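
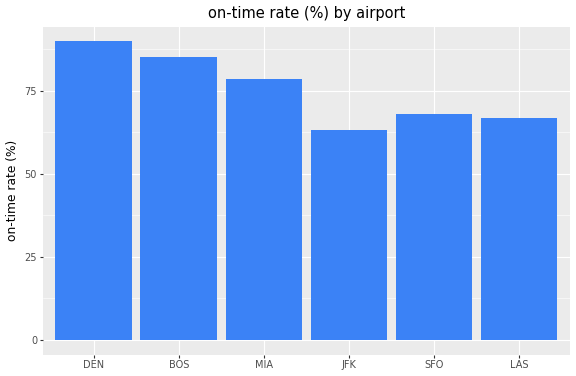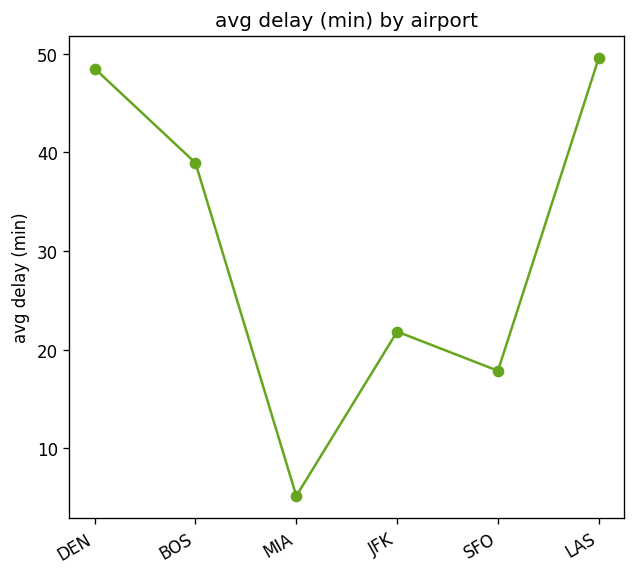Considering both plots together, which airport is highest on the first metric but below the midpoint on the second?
MIA

Chart 2 median avg delay (min) ≈ 30; below-median airports: MIA, JFK, SFO. Among those, MIA has the highest on-time rate (%) (≈ 80).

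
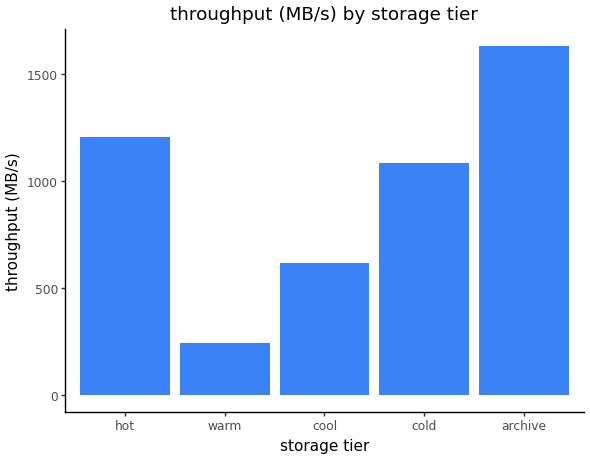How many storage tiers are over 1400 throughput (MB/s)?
Above 1400: archive.

1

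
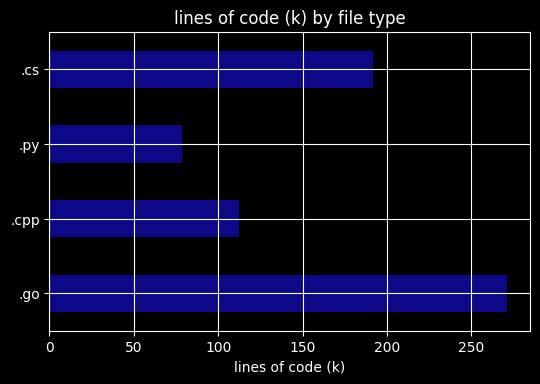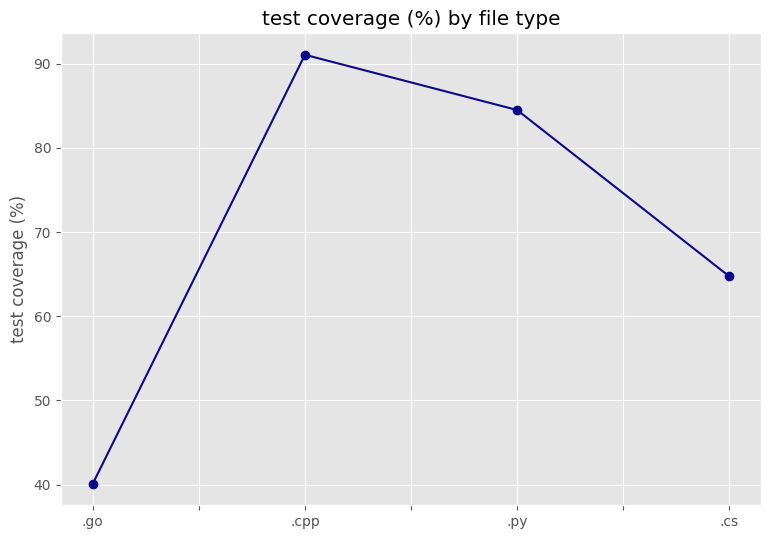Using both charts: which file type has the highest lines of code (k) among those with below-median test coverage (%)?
Chart 2 median test coverage (%) ≈ 70; below-median file types: .go, .cs. Among those, .go has the highest lines of code (k) (≈ 275).

.go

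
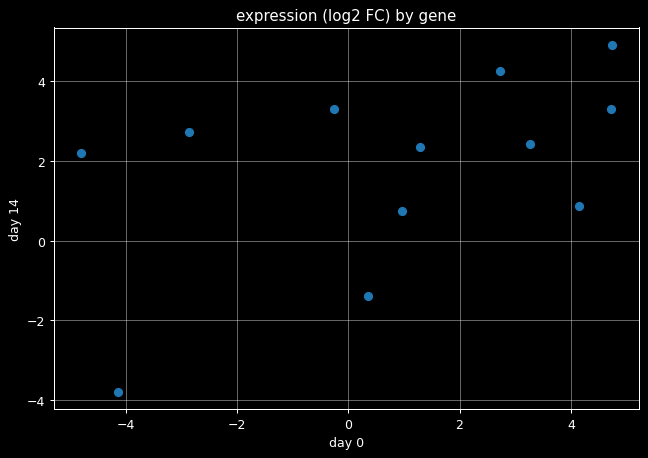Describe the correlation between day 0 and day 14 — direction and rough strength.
Points are positively correlated; moderate (|r| ≈ 0.5).

positive, moderate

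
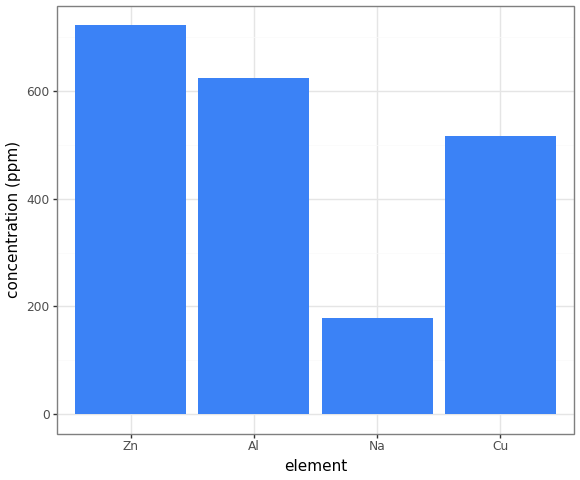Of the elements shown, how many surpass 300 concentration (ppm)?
Above 300: Zn, Al, Cu.

3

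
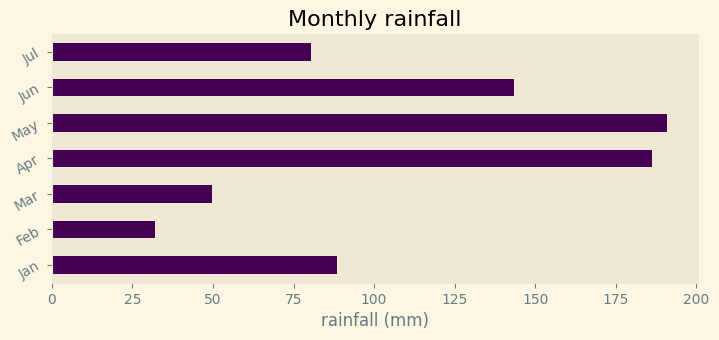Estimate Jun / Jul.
Jun ≈ 140, Jul ≈ 80; 140/80 ≈ 1.75.

≈ 1.75×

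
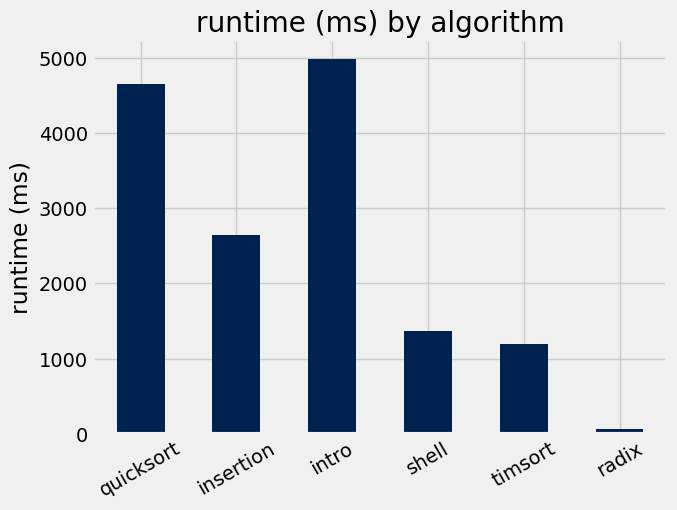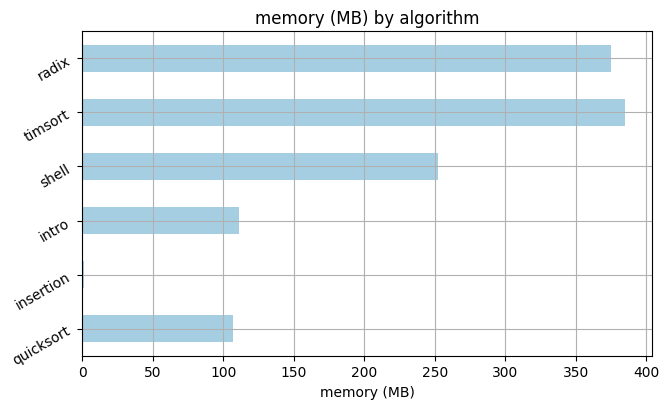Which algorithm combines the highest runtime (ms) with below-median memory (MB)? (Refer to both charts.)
Chart 2 median memory (MB) ≈ 200; below-median algorithms: quicksort, insertion, intro. Among those, intro has the highest runtime (ms) (≈ 5000).

intro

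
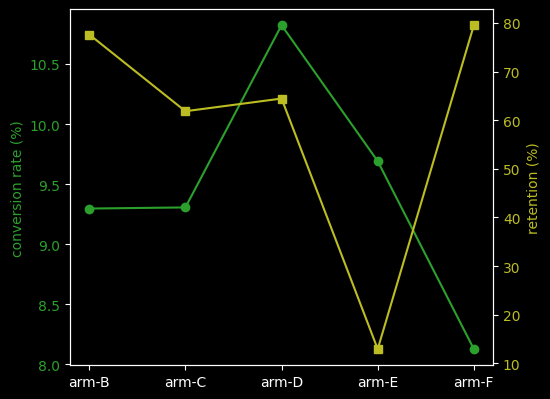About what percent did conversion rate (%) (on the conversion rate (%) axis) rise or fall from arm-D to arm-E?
arm-D ≈ 11.0, arm-E ≈ 9.5; (9.5 − 11.0) / 11.0 ≈ -13.6%.

≈ -13.6%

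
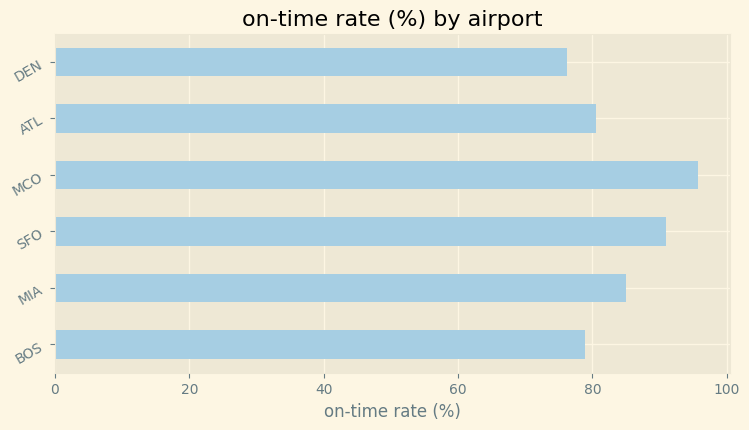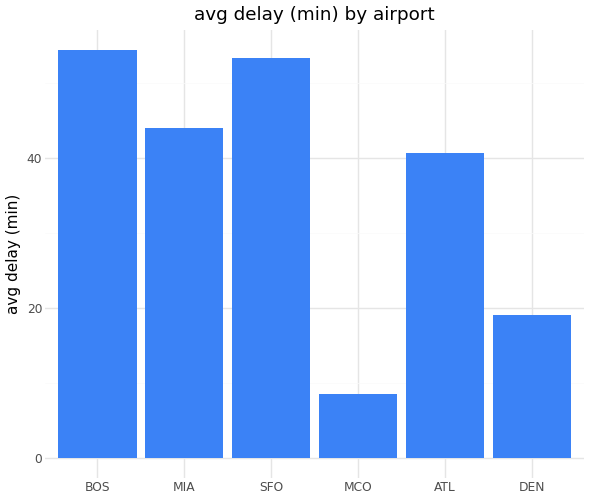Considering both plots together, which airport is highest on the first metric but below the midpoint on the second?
Chart 2 median avg delay (min) ≈ 40; below-median airports: MCO, ATL, DEN. Among those, MCO has the highest on-time rate (%) (≈ 100).

MCO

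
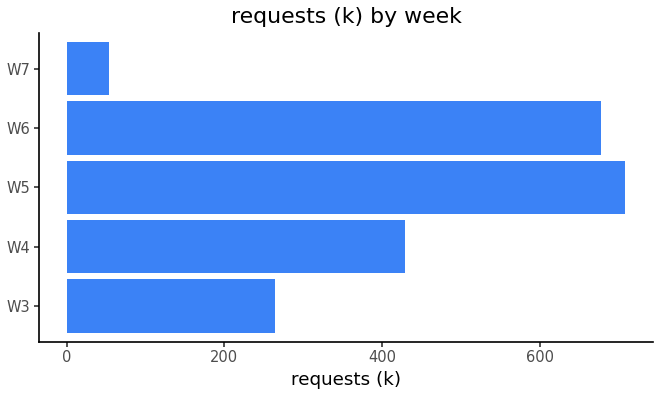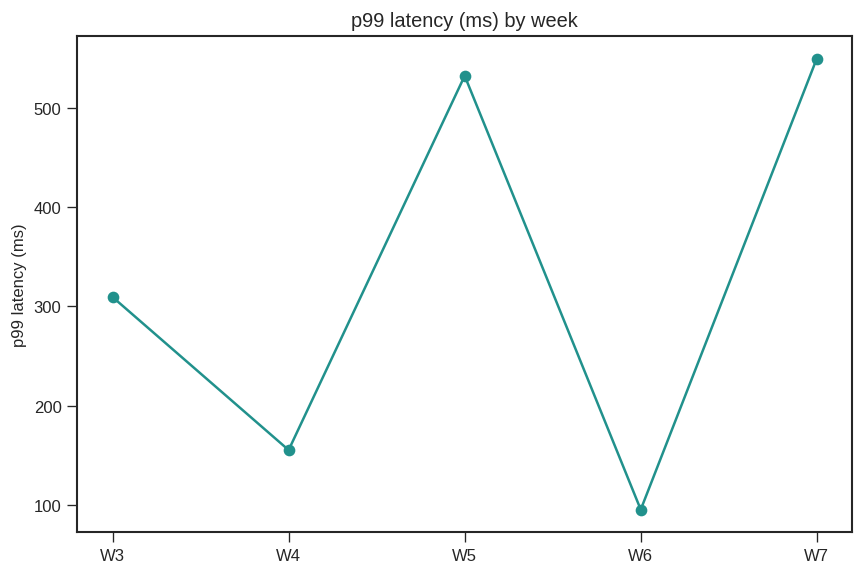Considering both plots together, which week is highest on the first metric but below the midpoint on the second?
Chart 2 median p99 latency (ms) ≈ 300; below-median weeks: W4, W6. Among those, W6 has the highest requests (k) (≈ 700).

W6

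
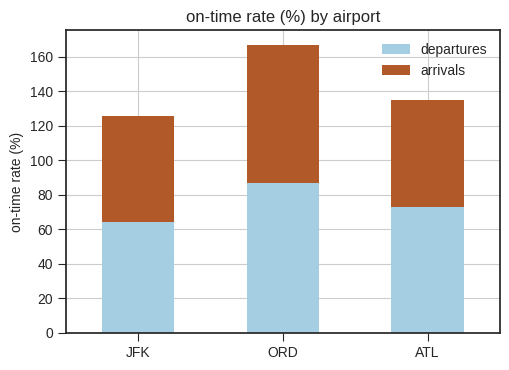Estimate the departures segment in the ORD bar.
≈ 80

departures top ≈ 80, bottom ≈ 0; segment ≈ 80.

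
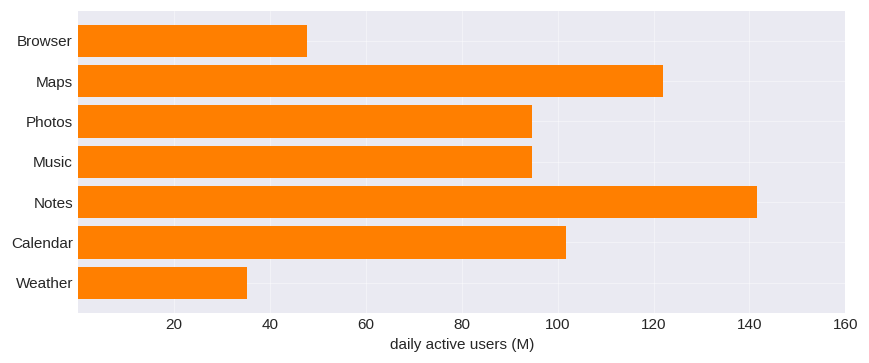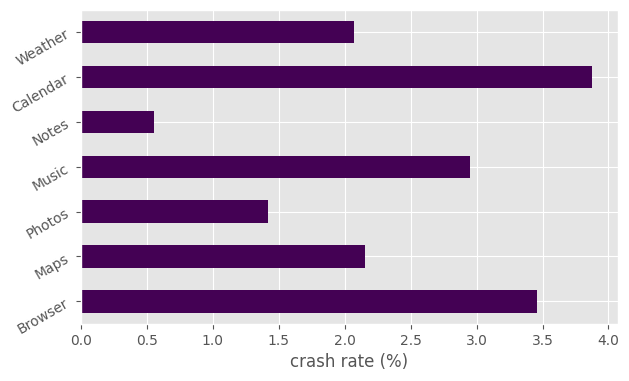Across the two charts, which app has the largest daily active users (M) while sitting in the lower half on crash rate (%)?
Chart 2 median crash rate (%) ≈ 2; below-median apps: Photos, Notes, Weather. Among those, Notes has the highest daily active users (M) (≈ 140).

Notes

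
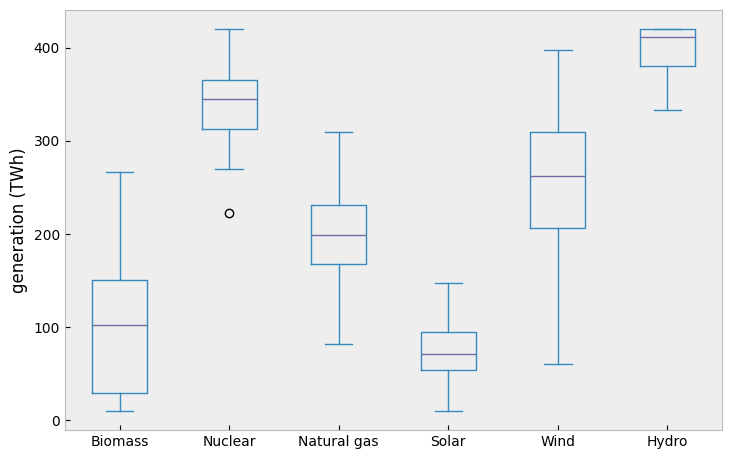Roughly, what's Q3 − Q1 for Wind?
Q3 ≈ 300, Q1 ≈ 200; IQR ≈ 100.

≈ 100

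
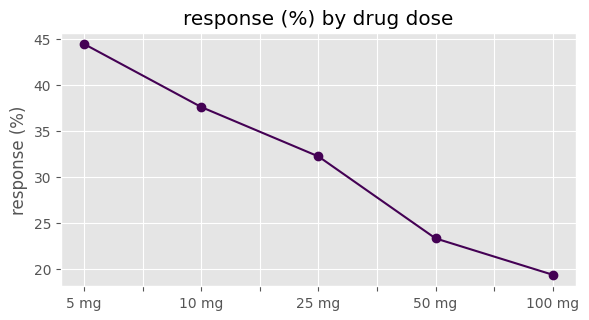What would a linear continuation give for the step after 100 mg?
≈ 15

Last three: 30, 25, 20 → slope ≈ -5/step → next ≈ 15.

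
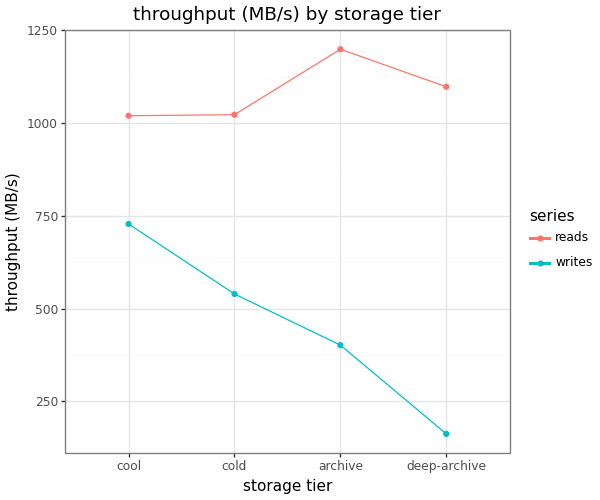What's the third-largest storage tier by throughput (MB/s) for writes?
Top 4 for writes: cool ≈ 700, cold ≈ 500, archive ≈ 400, deep-archive ≈ 200.

archive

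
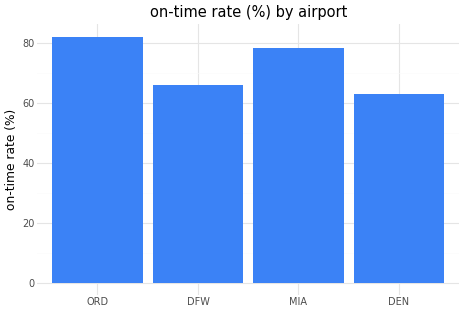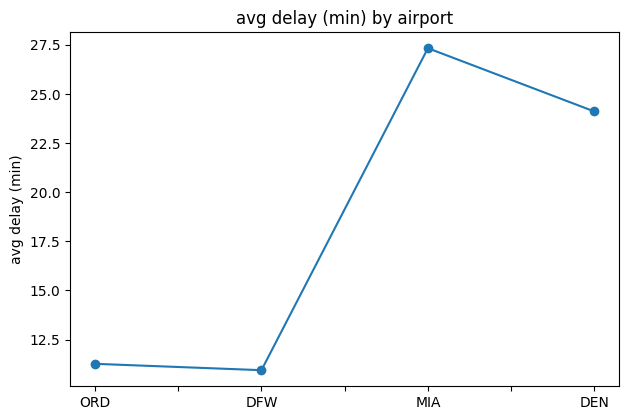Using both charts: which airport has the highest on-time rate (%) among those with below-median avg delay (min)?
Chart 2 median avg delay (min) ≈ 20; below-median airports: ORD, DFW. Among those, ORD has the highest on-time rate (%) (≈ 80).

ORD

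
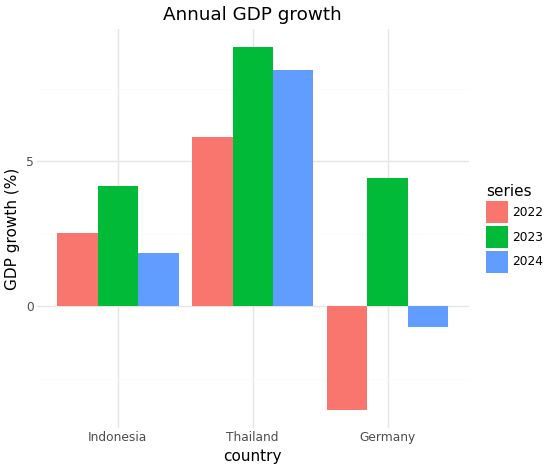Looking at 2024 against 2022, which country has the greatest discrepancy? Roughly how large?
Germany: 2024 ≈ 0, 2022 ≈ -4 → gap ≈ 4. Next-largest (Thailand) is only ≈ 2.

Germany, ≈ 4 %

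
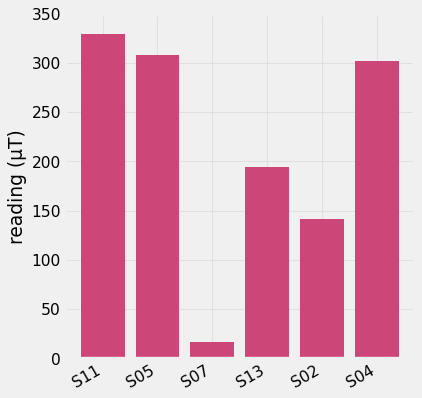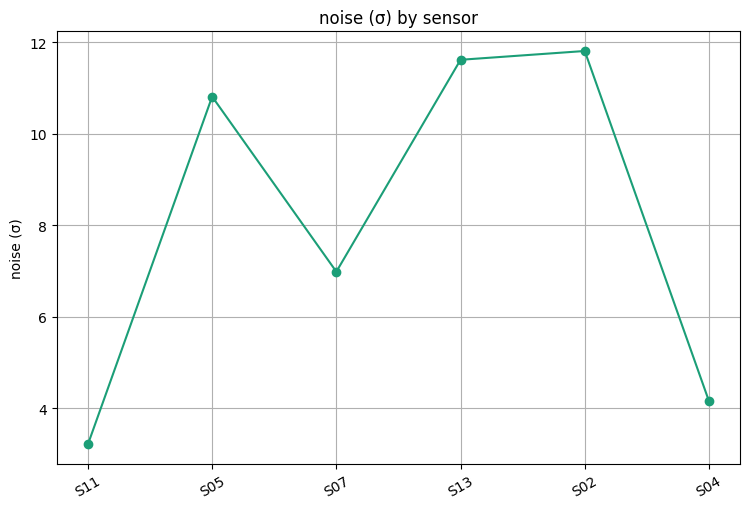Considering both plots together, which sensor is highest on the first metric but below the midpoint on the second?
S11

Chart 2 median noise (σ) ≈ 8; below-median sensors: S11, S07, S04. Among those, S11 has the highest reading (µT) (≈ 350).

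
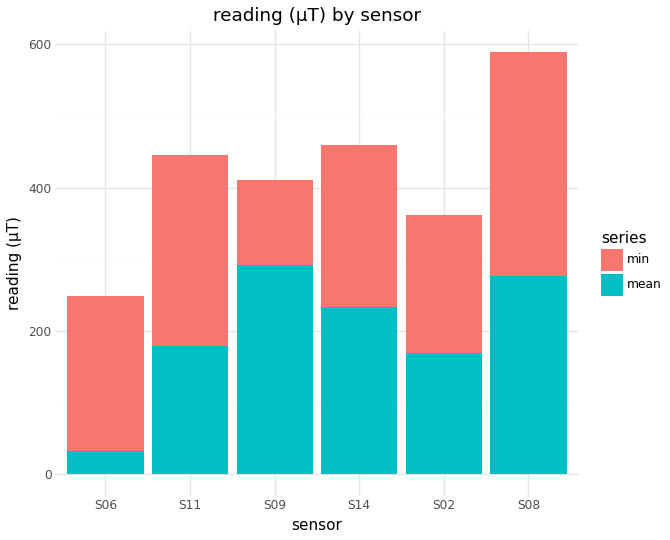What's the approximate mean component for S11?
≈ 200

mean top ≈ 200, bottom ≈ 0; segment ≈ 200.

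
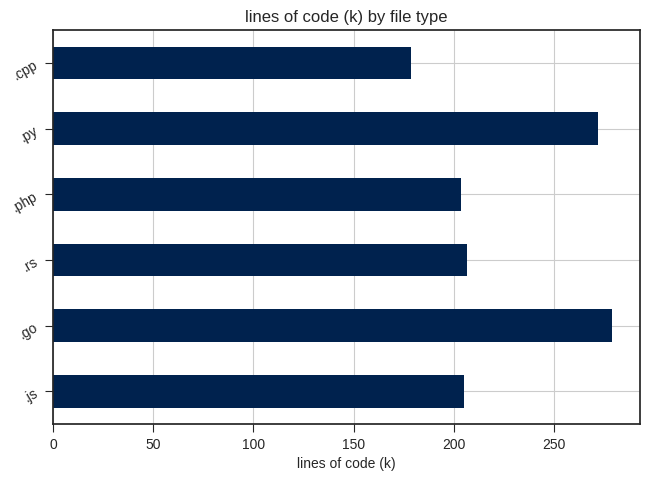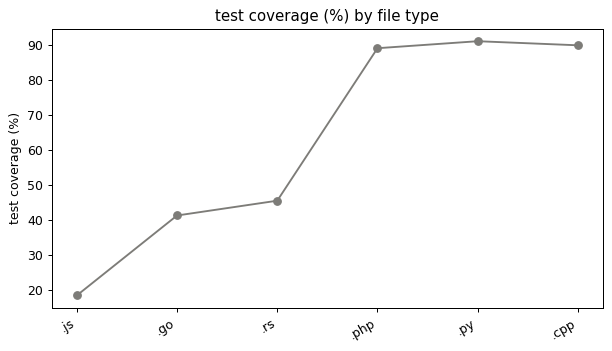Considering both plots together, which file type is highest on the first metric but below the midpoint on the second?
.go

Chart 2 median test coverage (%) ≈ 70; below-median file types: .js, .go, .rs. Among those, .go has the highest lines of code (k) (≈ 300).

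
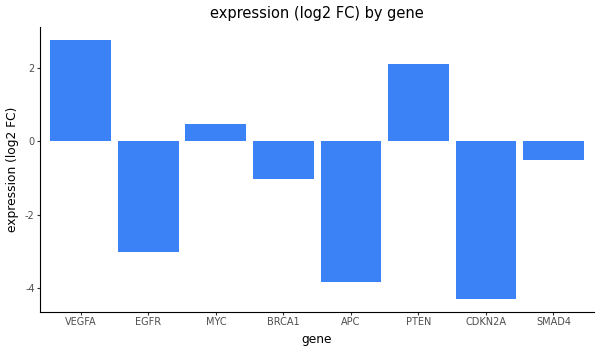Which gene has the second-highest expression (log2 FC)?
PTEN

Top 3: VEGFA ≈ 3, PTEN ≈ 2, MYC ≈ 0.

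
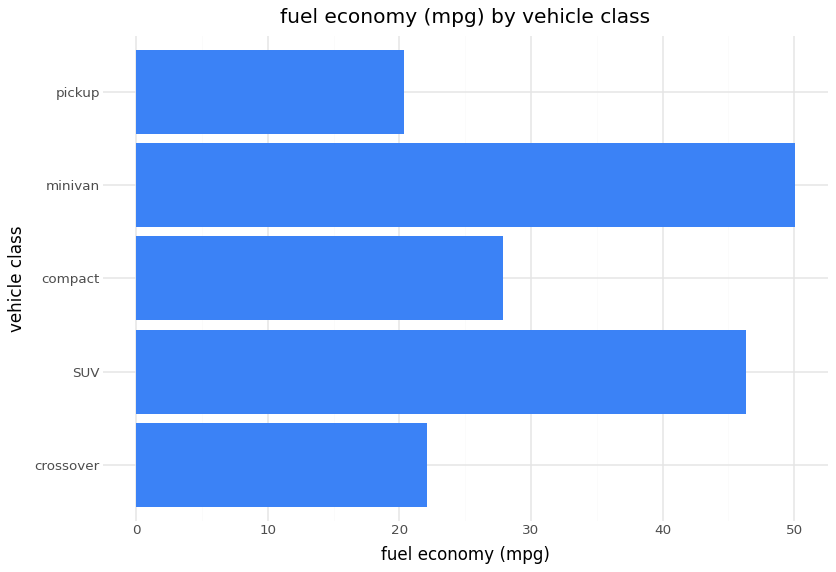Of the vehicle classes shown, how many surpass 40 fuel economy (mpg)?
2

Above 40: SUV, minivan.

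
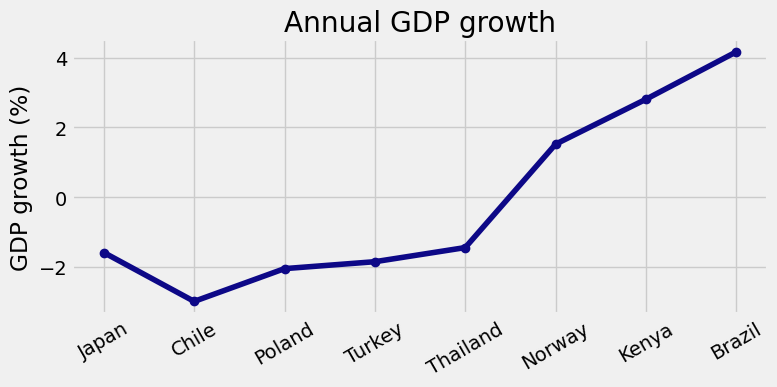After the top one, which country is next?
Kenya

Top 3: Brazil ≈ 4, Kenya ≈ 3, Norway ≈ 2.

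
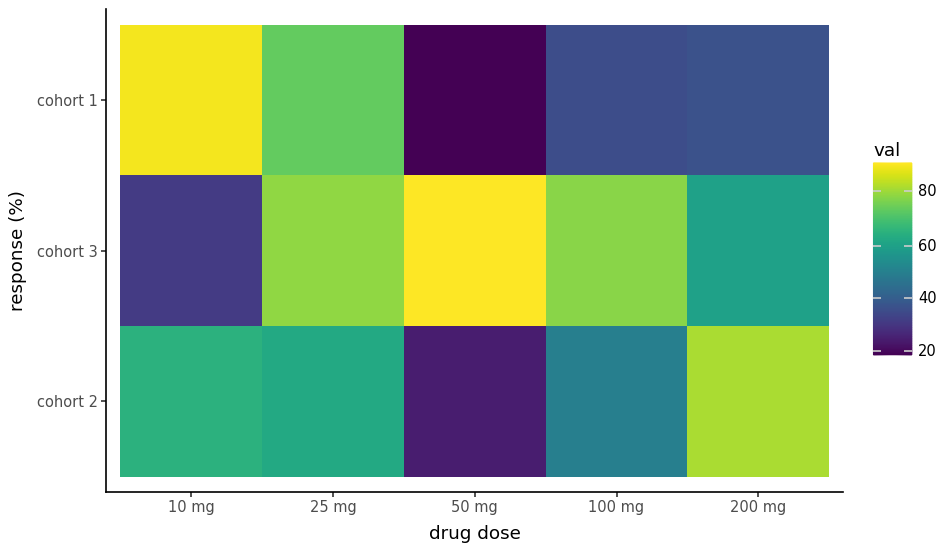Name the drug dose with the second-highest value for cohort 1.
Top 3 for cohort 1: 10 mg ≈ 90, 25 mg ≈ 70, 200 mg ≈ 40.

25 mg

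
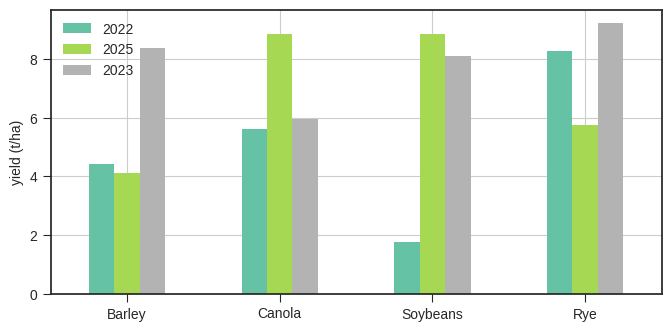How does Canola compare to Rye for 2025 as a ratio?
≈ 1.5×

Canola ≈ 9, Rye ≈ 6; 9/6 ≈ 1.5.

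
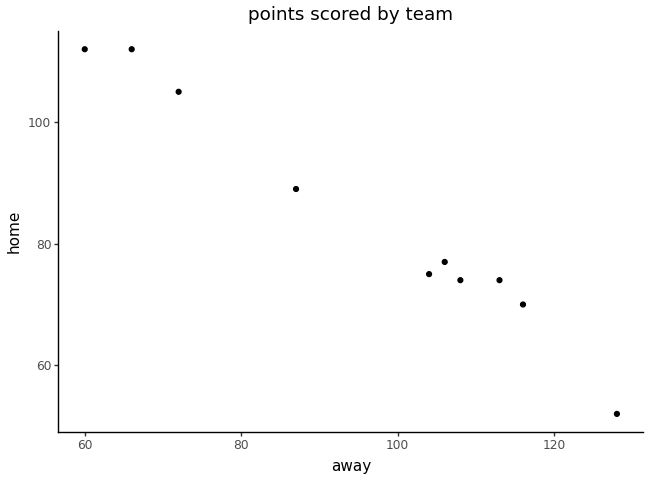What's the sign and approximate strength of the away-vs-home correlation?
negative, strong

Points are negatively correlated; strong (|r| ≈ 1.0).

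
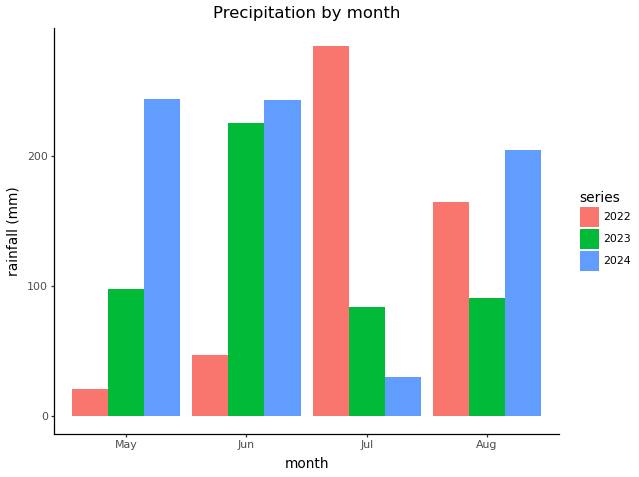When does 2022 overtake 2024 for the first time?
Jun: 2022 ≈ 50 vs 2024 ≈ 250 (not yet); Jul: 2022 ≈ 275 vs 2024 ≈ 25 (first crossover).

Jul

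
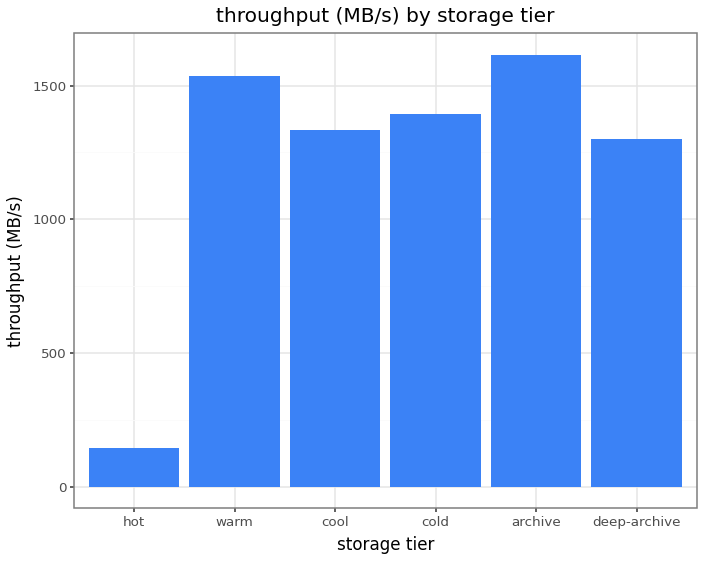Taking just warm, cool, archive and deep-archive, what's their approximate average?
(1600 + 1400 + 1600 + 1400) / 4 ≈ 1500.

≈ 1500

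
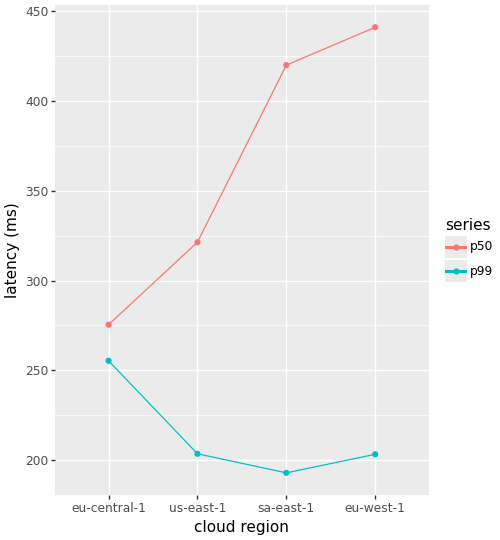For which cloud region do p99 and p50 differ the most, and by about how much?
eu-west-1: p99 ≈ 200, p50 ≈ 450 → gap ≈ 250. Next-largest (sa-east-1) is only ≈ 225.

eu-west-1, ≈ 250 ms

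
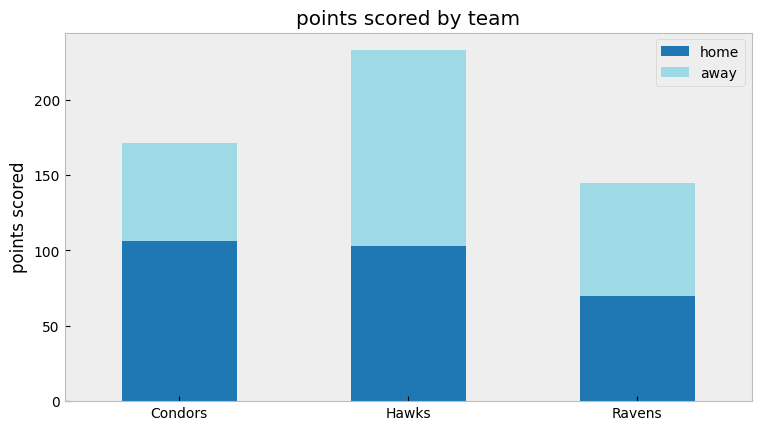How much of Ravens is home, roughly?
home top ≈ 80, bottom ≈ 0; segment ≈ 80.

≈ 80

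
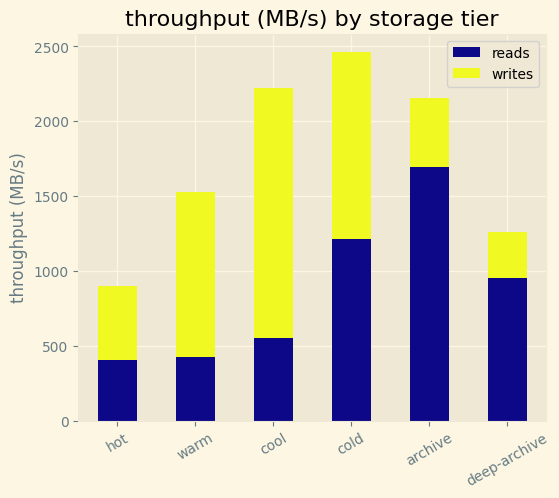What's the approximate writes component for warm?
writes top ≈ 1500, bottom ≈ 500; segment ≈ 1000.

≈ 1000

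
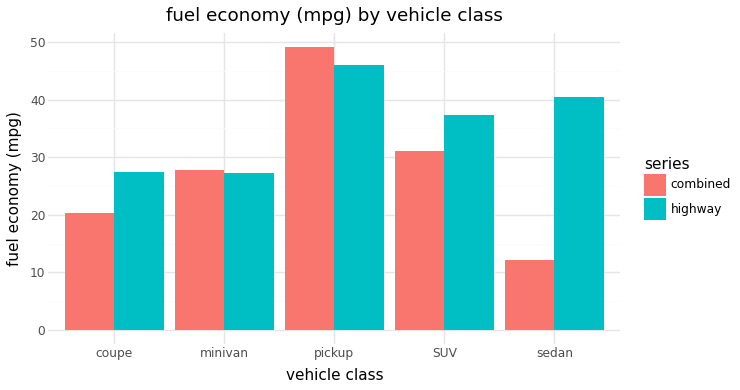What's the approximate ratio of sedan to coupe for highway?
sedan ≈ 40, coupe ≈ 25; 40/25 ≈ 1.6.

≈ 1.6×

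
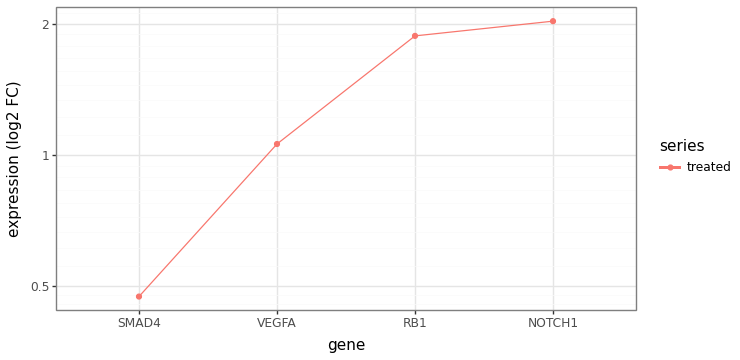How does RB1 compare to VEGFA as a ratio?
≈ 1.8×

RB1 ≈ 1.8, VEGFA ≈ 1.0; 1.8/1.0 ≈ 1.8.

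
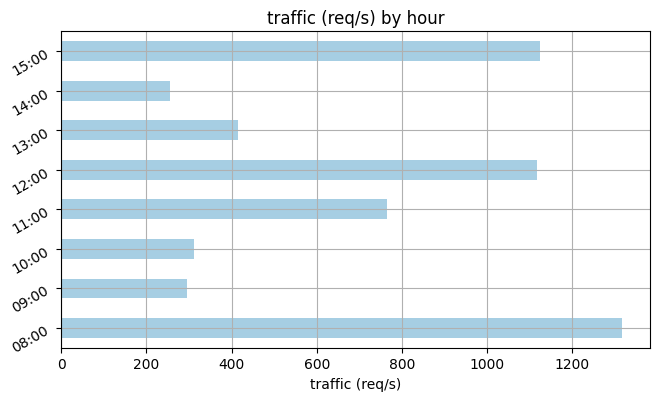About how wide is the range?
Max 08:00 ≈ 1400, min 14:00 ≈ 200; range ≈ 1200.

≈ 1200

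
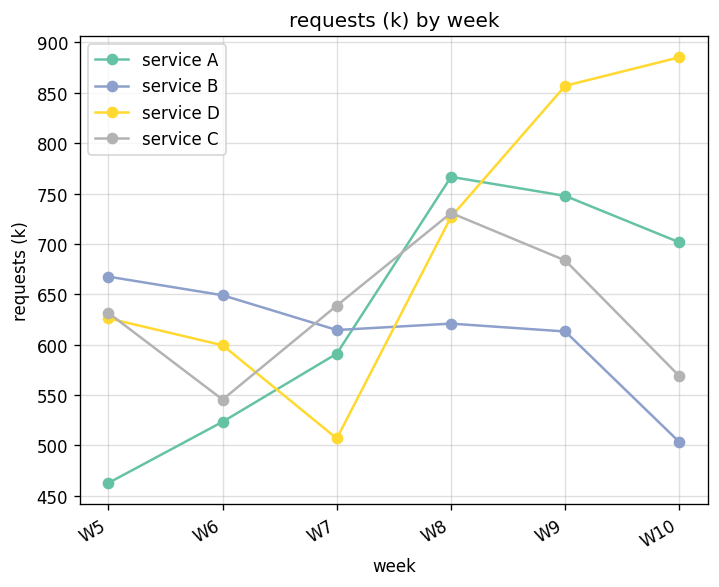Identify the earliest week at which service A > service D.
W6: service A ≈ 500 vs service D ≈ 600 (not yet); W7: service A ≈ 600 vs service D ≈ 500 (first crossover).

W7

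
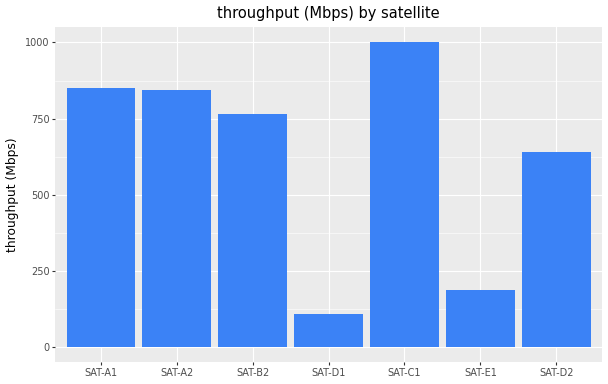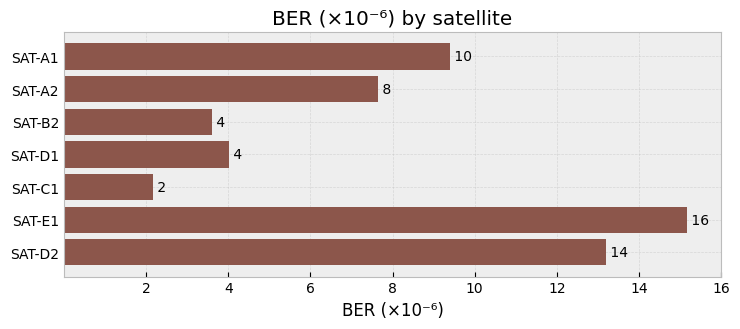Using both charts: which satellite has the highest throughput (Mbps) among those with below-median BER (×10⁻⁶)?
SAT-C1

Chart 2 median BER (×10⁻⁶) ≈ 8; below-median satellites: SAT-B2, SAT-D1, SAT-C1. Among those, SAT-C1 has the highest throughput (Mbps) (≈ 1000).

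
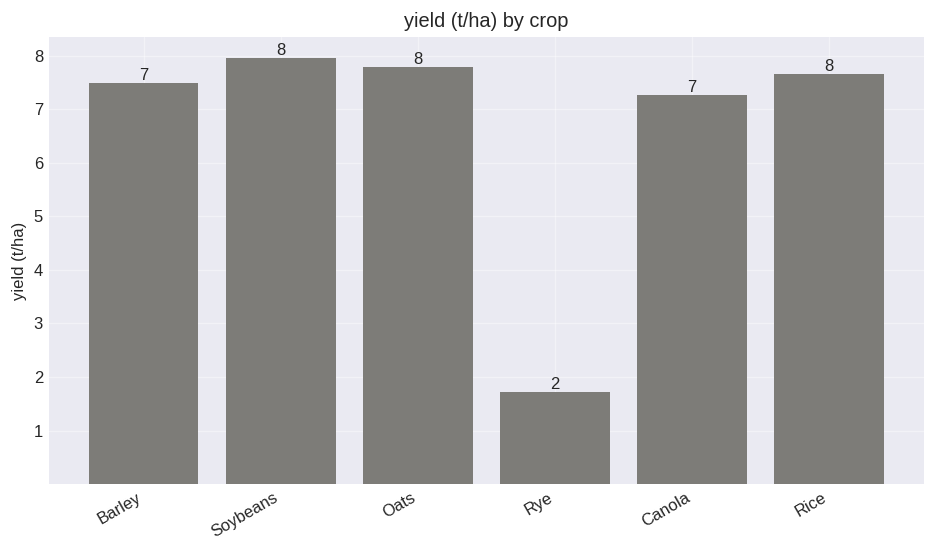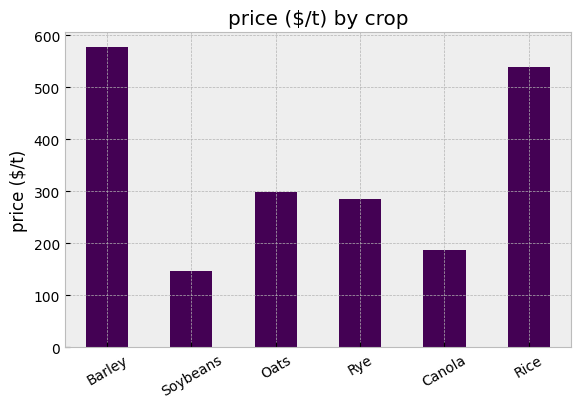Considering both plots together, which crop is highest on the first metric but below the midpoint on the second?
Soybeans

Chart 2 median price ($/t) ≈ 300; below-median crops: Soybeans, Rye, Canola. Among those, Soybeans has the highest yield (t/ha) (≈ 8).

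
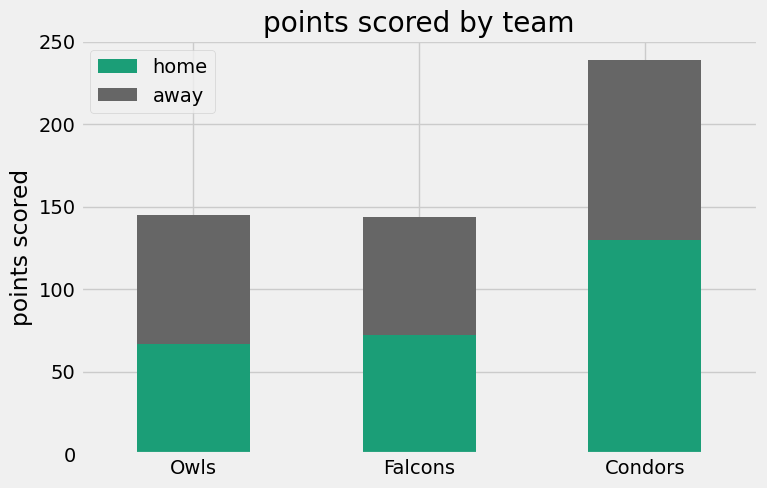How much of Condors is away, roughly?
away top ≈ 240, bottom ≈ 120; segment ≈ 120.

≈ 120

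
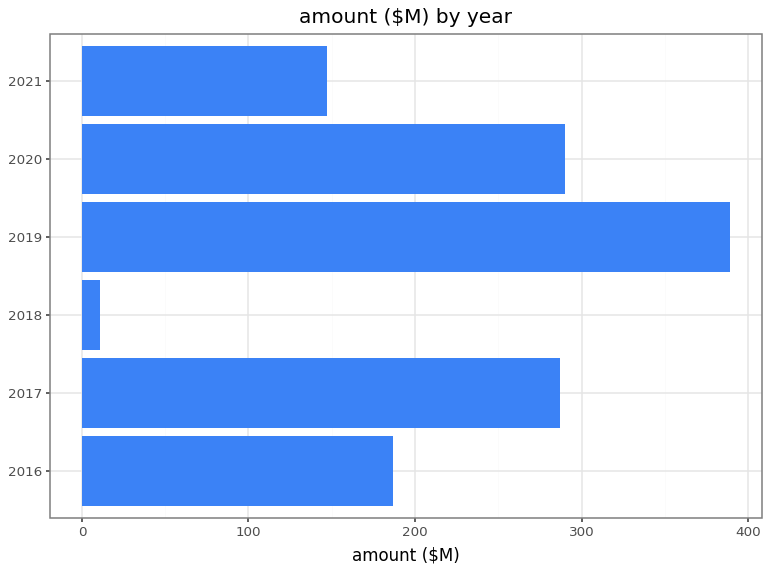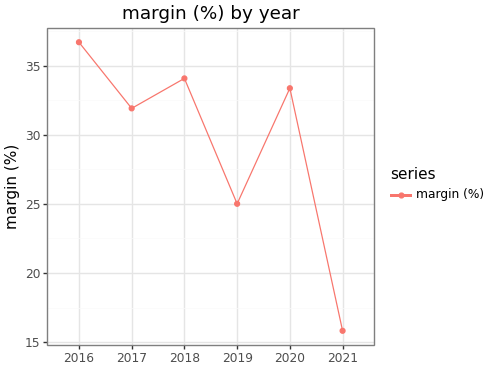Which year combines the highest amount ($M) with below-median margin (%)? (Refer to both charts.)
Chart 2 median margin (%) ≈ 35; below-median years: 2017, 2019, 2021. Among those, 2019 has the highest amount ($M) (≈ 400).

2019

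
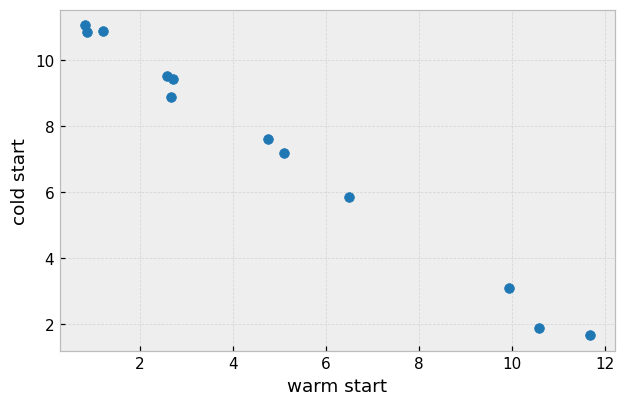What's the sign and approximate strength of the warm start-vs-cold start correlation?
Points are negatively correlated; strong (|r| ≈ 1.0).

negative, strong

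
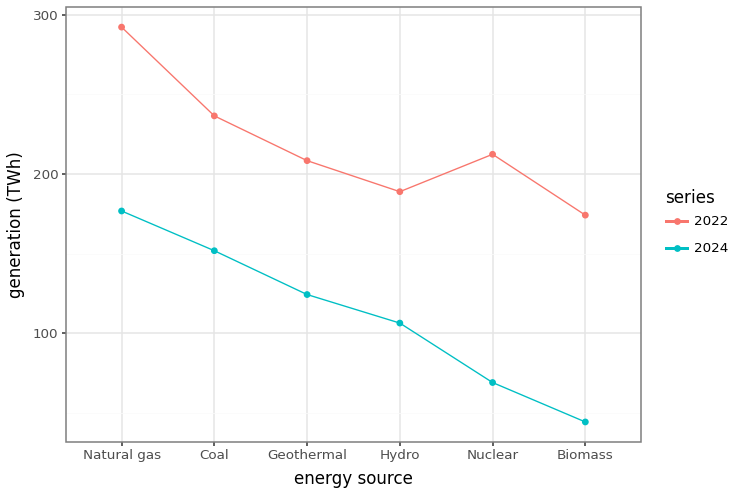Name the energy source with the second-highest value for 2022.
Coal

Top 3 for 2022: Natural gas ≈ 300, Coal ≈ 225, Nuclear ≈ 200.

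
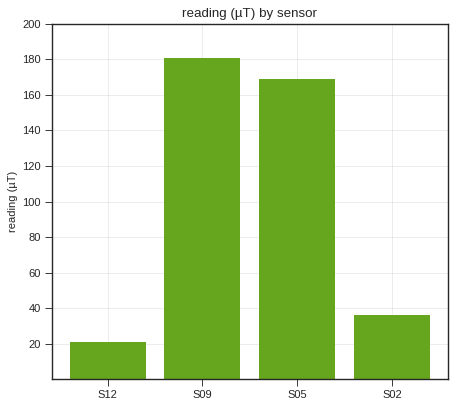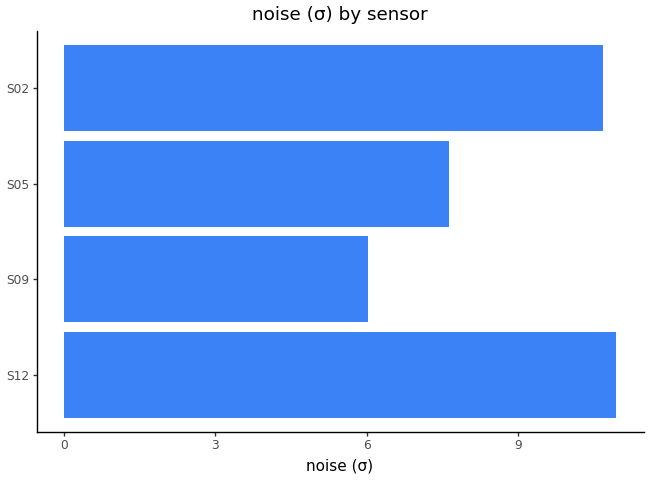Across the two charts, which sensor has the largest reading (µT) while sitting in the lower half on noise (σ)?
S09

Chart 2 median noise (σ) ≈ 10; below-median sensors: S09, S05. Among those, S09 has the highest reading (µT) (≈ 180).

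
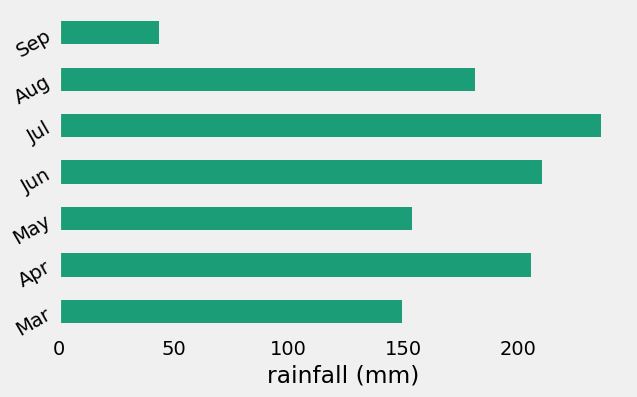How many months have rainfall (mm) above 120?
6

Above 120: Mar, Apr, May, Jun, Jul, Aug.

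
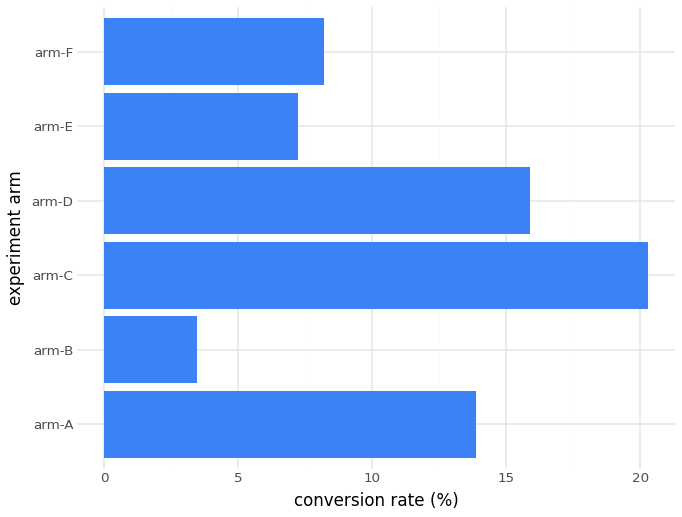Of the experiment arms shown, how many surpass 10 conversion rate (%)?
Above 10: arm-A, arm-C, arm-D.

3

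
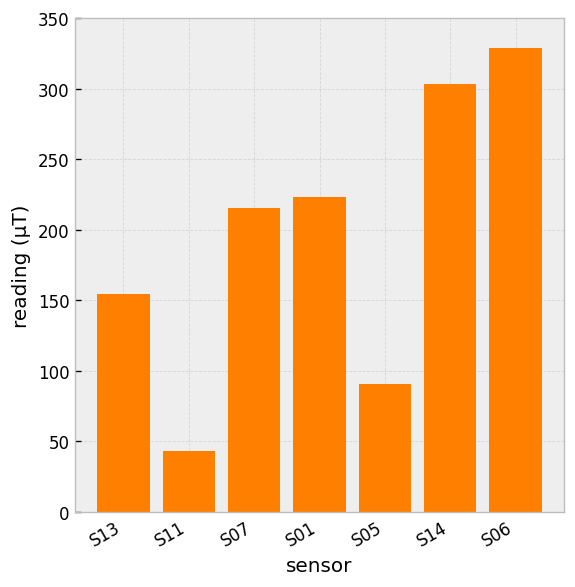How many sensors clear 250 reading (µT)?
Above 250: S14, S06.

2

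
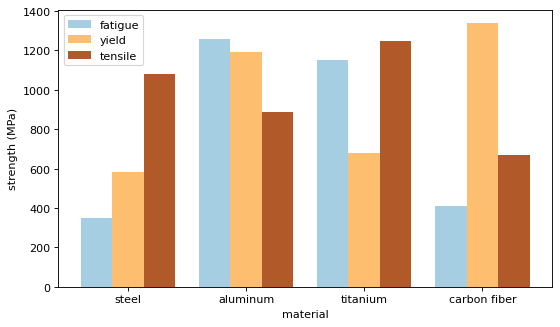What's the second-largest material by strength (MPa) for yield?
aluminum

Top 3 for yield: carbon fiber ≈ 1400, aluminum ≈ 1200, titanium ≈ 600.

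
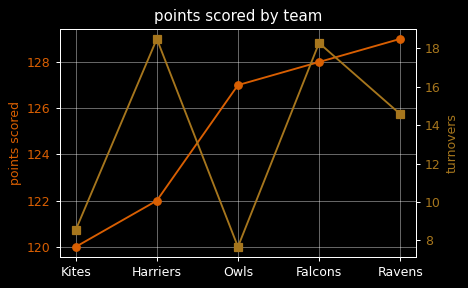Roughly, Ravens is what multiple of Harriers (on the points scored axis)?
Ravens ≈ 129, Harriers ≈ 122; 129/122 ≈ 1.06.

≈ 1.06×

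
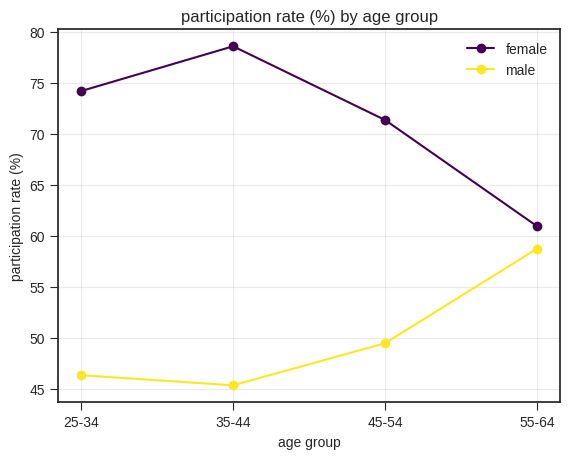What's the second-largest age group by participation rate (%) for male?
45-54

Top 3 for male: 55-64 ≈ 60, 45-54 ≈ 50, 25-34 ≈ 45.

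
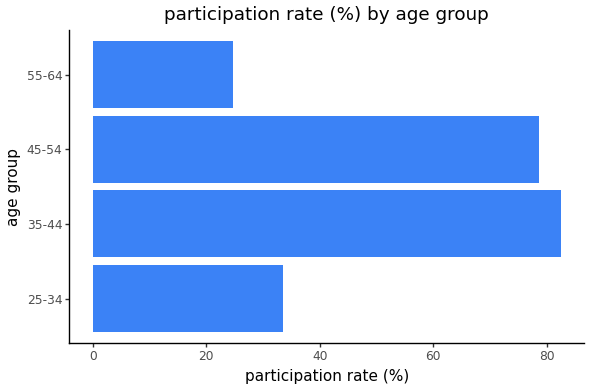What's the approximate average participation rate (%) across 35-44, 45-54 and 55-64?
(80 + 80 + 20) / 3 ≈ 60.

≈ 60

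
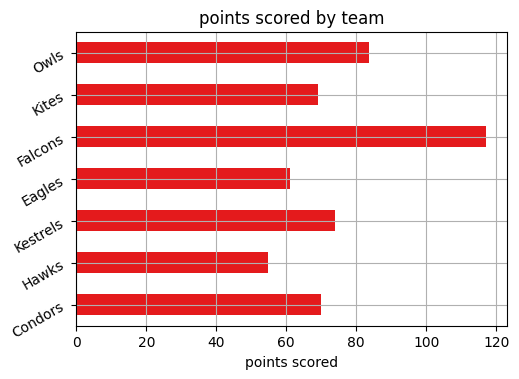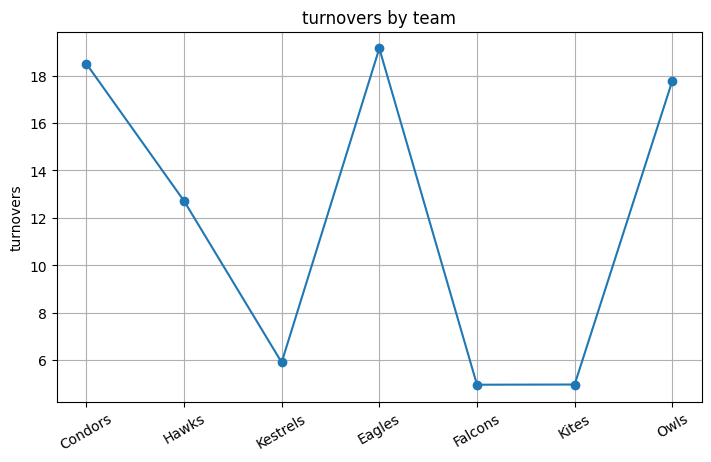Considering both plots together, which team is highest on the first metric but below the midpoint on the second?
Chart 2 median turnovers ≈ 12; below-median teams: Kestrels, Falcons, Kites. Among those, Falcons has the highest points scored (≈ 120).

Falcons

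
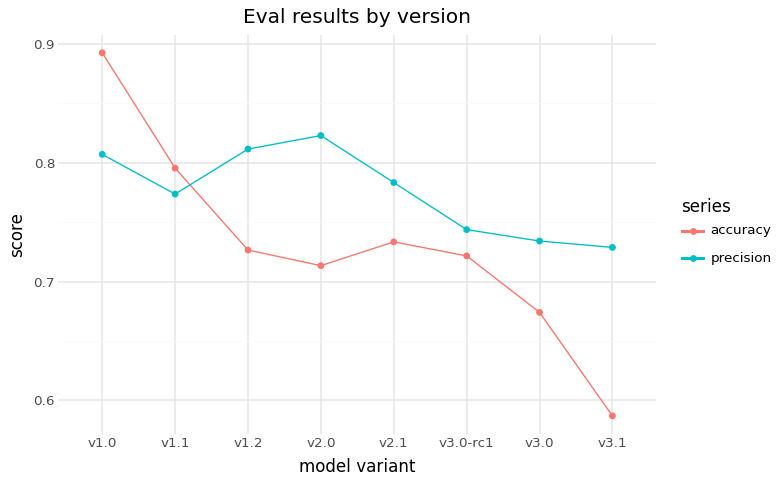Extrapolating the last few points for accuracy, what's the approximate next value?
Last three: 0.70, 0.65, 0.60 → slope ≈ -0.05/step → next ≈ 0.55.

≈ 0.55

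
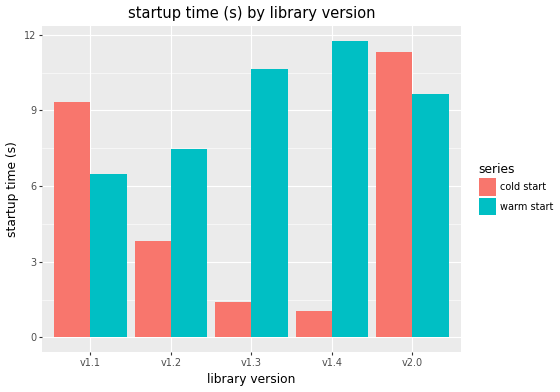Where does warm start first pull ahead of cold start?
v1.2

v1.1: warm start ≈ 6 vs cold start ≈ 9 (not yet); v1.2: warm start ≈ 7 vs cold start ≈ 4 (first crossover).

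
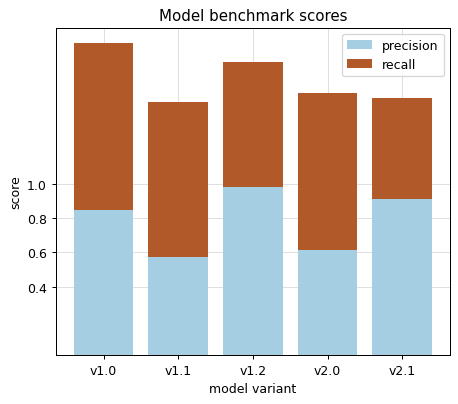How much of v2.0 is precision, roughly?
precision top ≈ 0.6, bottom ≈ 0.0; segment ≈ 0.6.

≈ 0.6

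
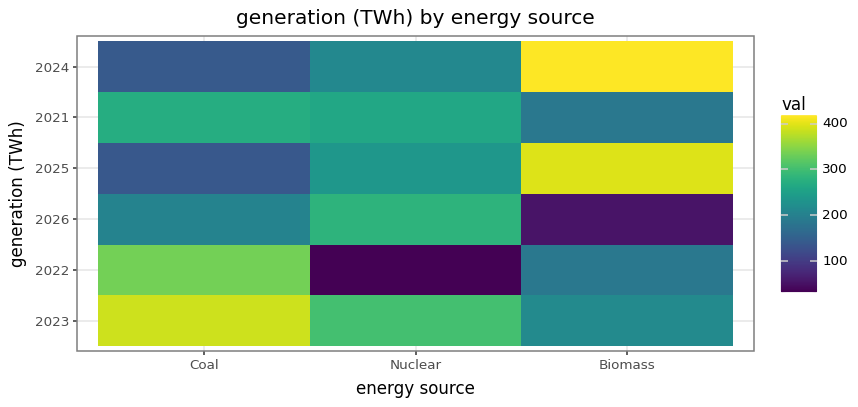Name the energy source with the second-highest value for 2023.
Top 3 for 2023: Coal ≈ 400, Nuclear ≈ 300, Biomass ≈ 200.

Nuclear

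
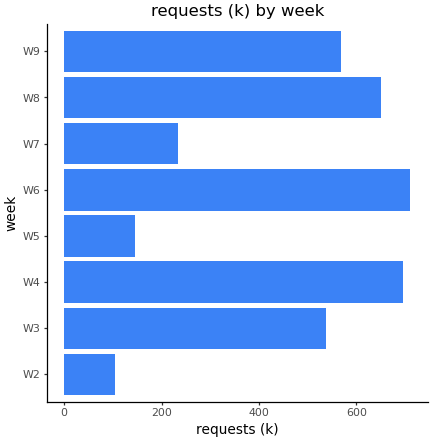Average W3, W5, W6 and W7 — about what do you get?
(500 + 100 + 700 + 200) / 4 ≈ 375.

≈ 375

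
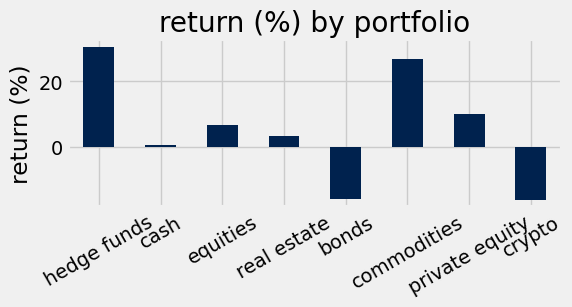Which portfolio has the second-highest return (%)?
Top 3: hedge funds ≈ 30, commodities ≈ 25, private equity ≈ 10.

commodities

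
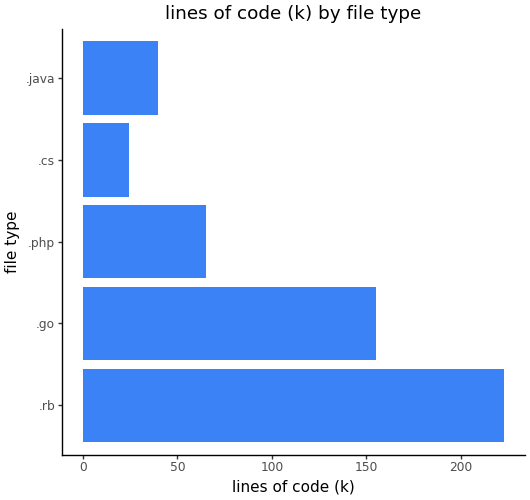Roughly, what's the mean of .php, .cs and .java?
(60 + 20 + 40) / 3 ≈ 40.

≈ 40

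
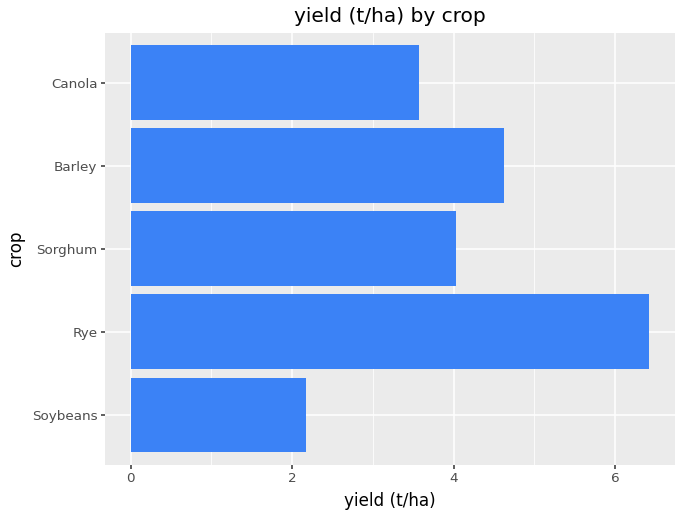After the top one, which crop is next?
Top 3: Rye ≈ 6, Barley ≈ 5, Sorghum ≈ 4.

Barley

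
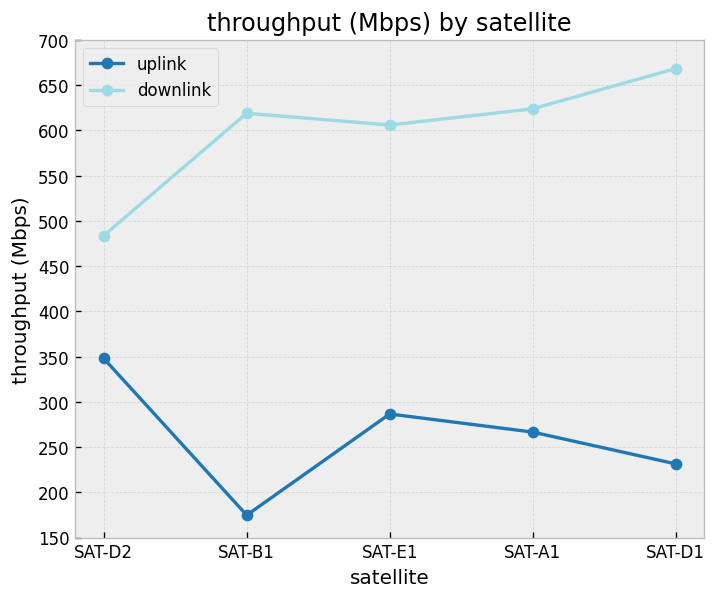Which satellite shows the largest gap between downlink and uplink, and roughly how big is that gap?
SAT-B1, ≈ 450 Mbps

SAT-B1: downlink ≈ 600, uplink ≈ 150 → gap ≈ 450. Next-largest (SAT-D1) is only ≈ 400.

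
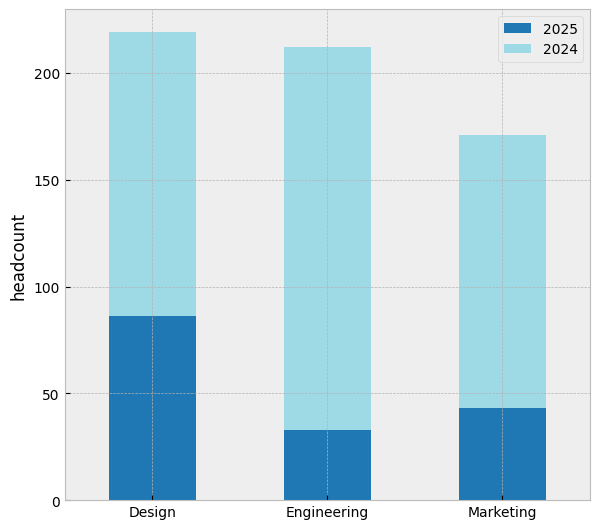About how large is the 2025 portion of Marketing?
2025 top ≈ 40, bottom ≈ 0; segment ≈ 40.

≈ 40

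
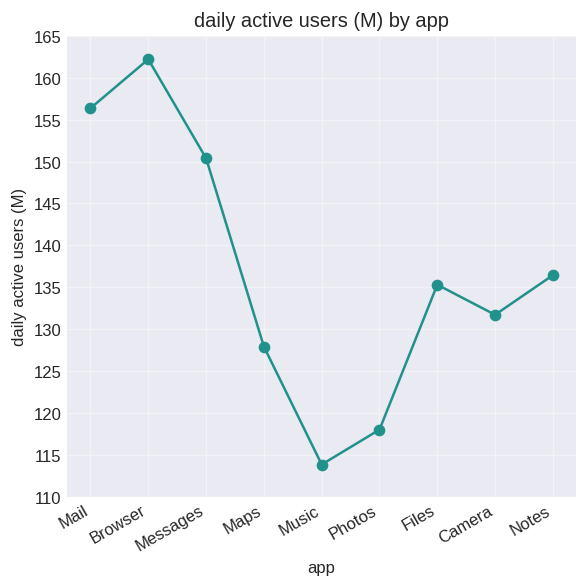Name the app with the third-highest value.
Top 4: Browser ≈ 160, Mail ≈ 155, Messages ≈ 150, Notes ≈ 135.

Messages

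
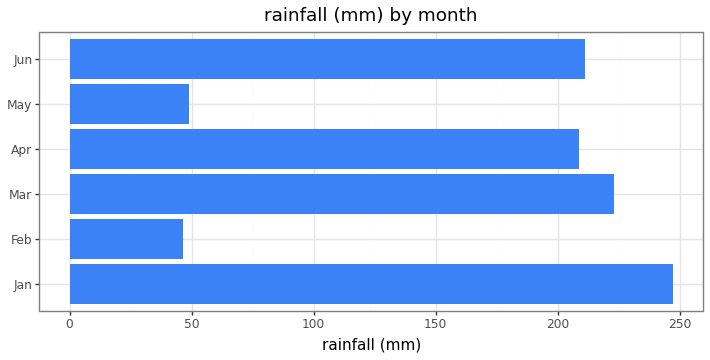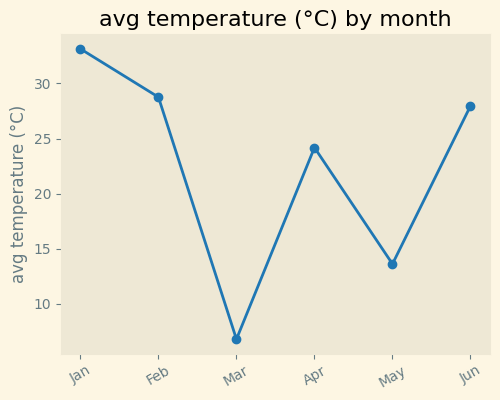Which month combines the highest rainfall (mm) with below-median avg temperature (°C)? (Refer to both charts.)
Chart 2 median avg temperature (°C) ≈ 25; below-median months: Mar, Apr, May. Among those, Mar has the highest rainfall (mm) (≈ 225).

Mar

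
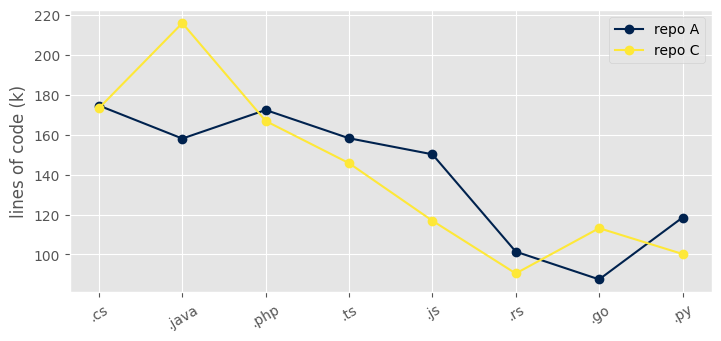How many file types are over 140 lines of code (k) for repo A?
5

Above 140: .cs, .java, .php, .ts, .js.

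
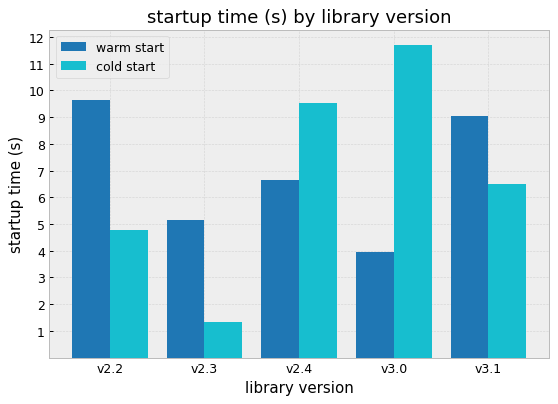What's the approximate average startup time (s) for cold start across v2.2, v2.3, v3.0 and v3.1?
(5 + 1 + 12 + 6) / 4 ≈ 6.

≈ 6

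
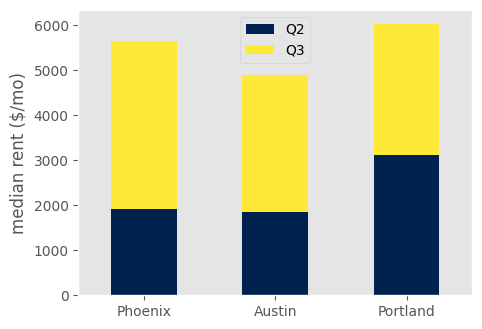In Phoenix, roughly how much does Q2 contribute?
≈ 2000

Q2 top ≈ 2000, bottom ≈ 0; segment ≈ 2000.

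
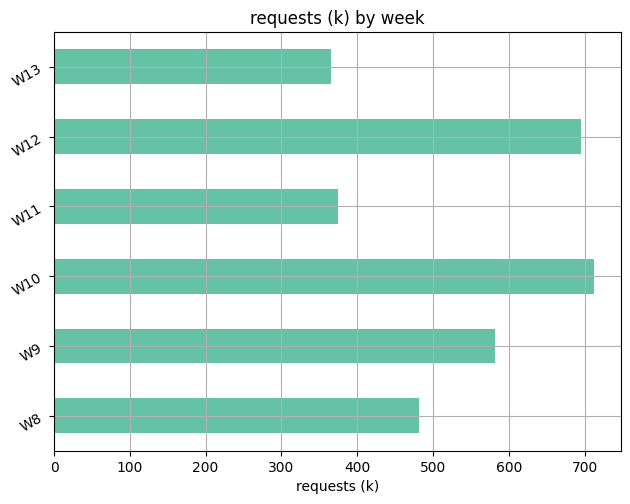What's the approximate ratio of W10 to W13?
W10 ≈ 700, W13 ≈ 400; 700/400 ≈ 1.75.

≈ 1.75×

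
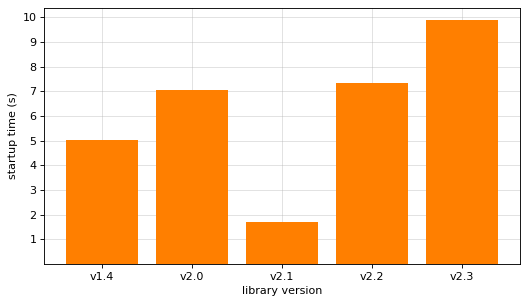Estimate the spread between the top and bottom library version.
≈ 8

Max v2.3 ≈ 10, min v2.1 ≈ 2; range ≈ 8.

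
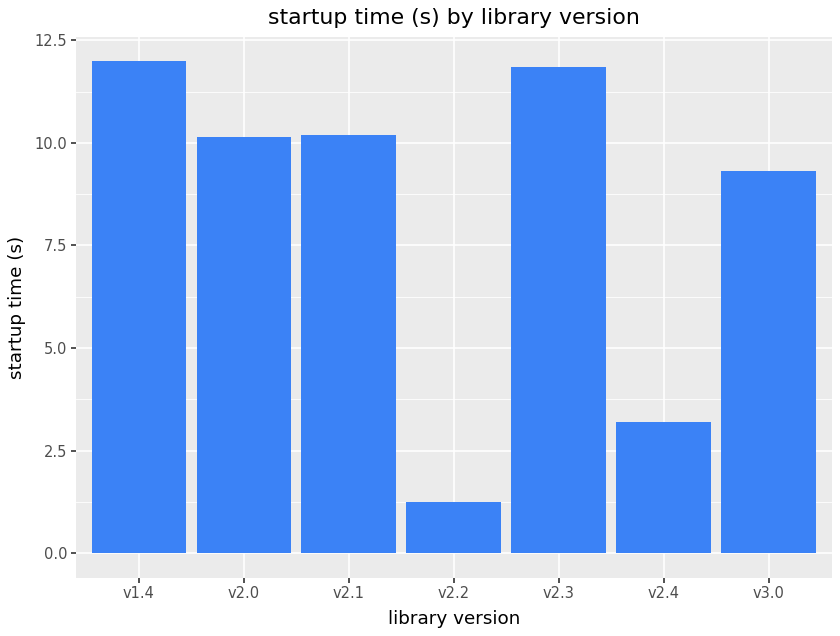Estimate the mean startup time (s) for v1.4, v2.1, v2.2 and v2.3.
(12 + 10 + 1 + 12) / 4 ≈ 9.

≈ 9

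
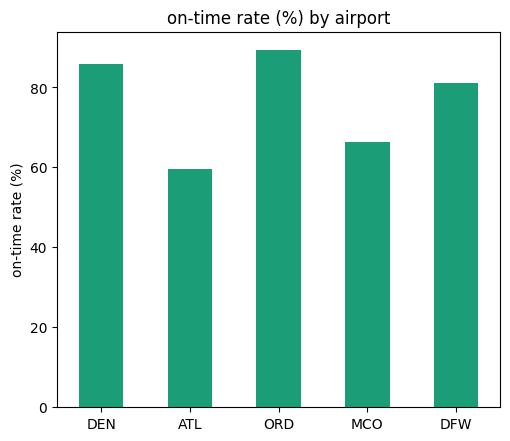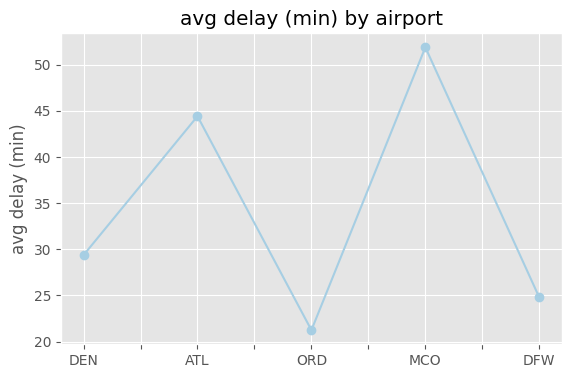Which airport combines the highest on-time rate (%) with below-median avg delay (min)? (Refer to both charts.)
Chart 2 median avg delay (min) ≈ 30; below-median airports: ORD, DFW. Among those, ORD has the highest on-time rate (%) (≈ 90).

ORD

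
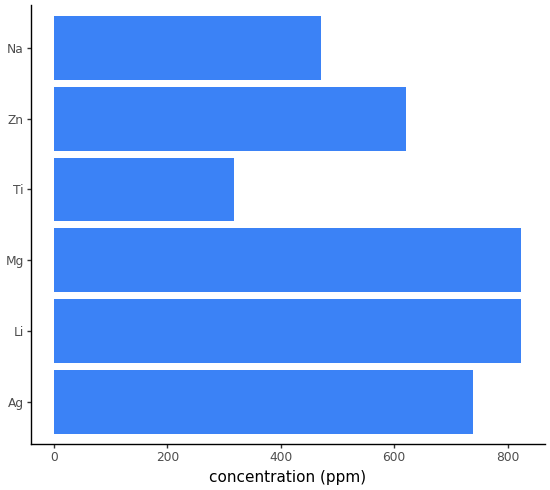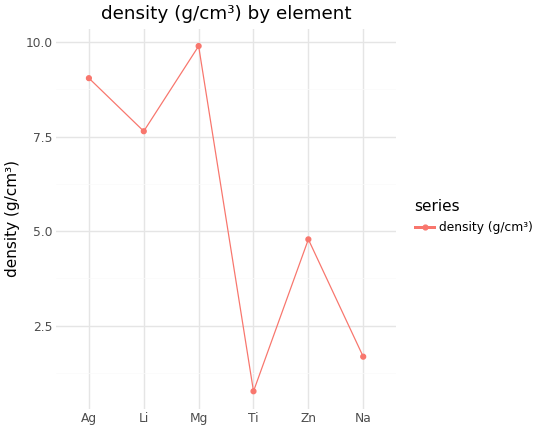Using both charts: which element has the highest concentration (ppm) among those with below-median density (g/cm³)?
Zn

Chart 2 median density (g/cm³) ≈ 6; below-median elements: Ti, Zn, Na. Among those, Zn has the highest concentration (ppm) (≈ 600).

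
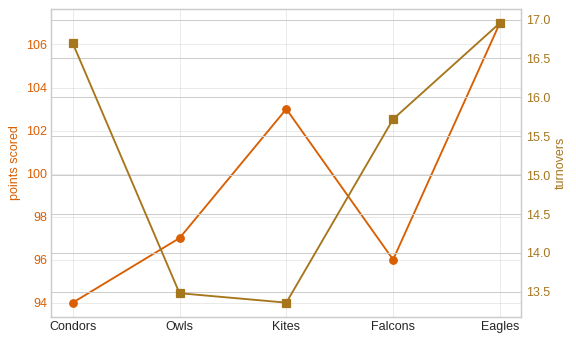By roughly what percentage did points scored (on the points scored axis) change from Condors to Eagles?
Condors ≈ 94, Eagles ≈ 108; (108 − 94) / 94 ≈ +14.9%.

≈ +14.9%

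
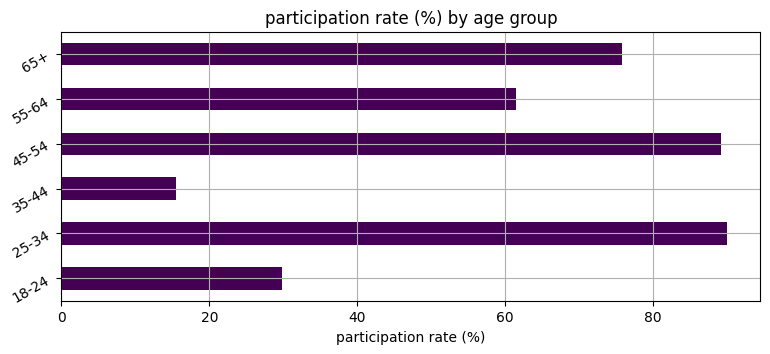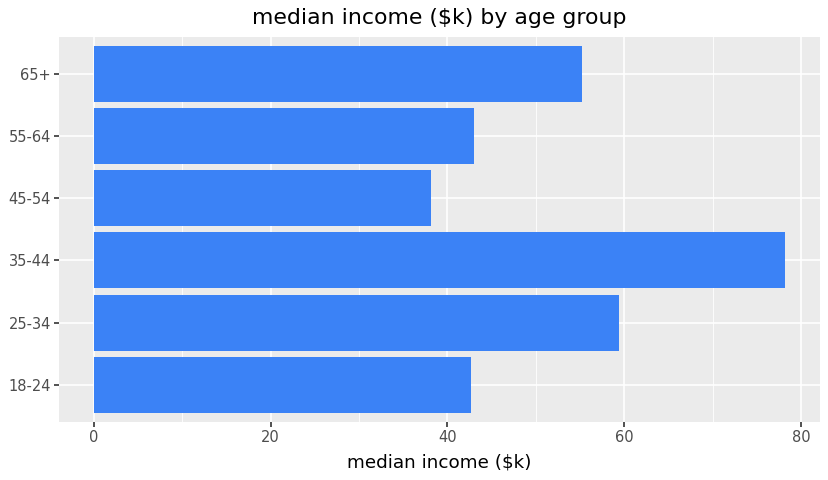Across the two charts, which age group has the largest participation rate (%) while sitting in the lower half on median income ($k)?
45-54

Chart 2 median median income ($k) ≈ 50; below-median age groups: 18-24, 45-54, 55-64. Among those, 45-54 has the highest participation rate (%) (≈ 90).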